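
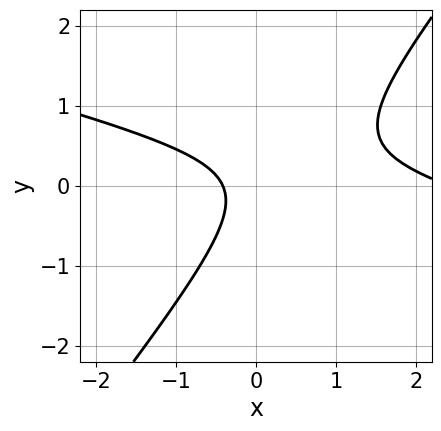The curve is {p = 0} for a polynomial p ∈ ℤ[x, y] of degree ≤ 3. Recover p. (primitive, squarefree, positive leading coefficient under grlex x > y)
x^2 + 3*x*y - 3*y^2 - 2*x - 1

1. deg p = 2. No degree-1 curve has this shape.
2. Against the integer gridlines: it misses every integer gridline on the y-axis.
3. Matching integer coefficients to the picture gives p.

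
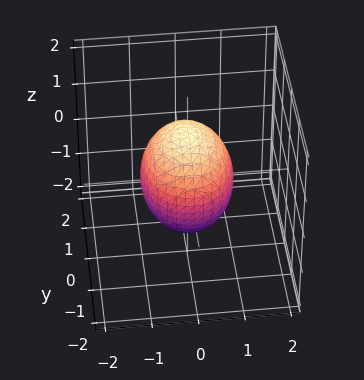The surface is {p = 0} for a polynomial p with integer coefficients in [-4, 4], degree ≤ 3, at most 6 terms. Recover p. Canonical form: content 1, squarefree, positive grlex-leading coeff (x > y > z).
1. Degree: bounded and convex; a quadric, so deg p = 2.
2. Symmetries: it's symmetric under z → −z, forcing even powers of z; the x ↦ −x reflection is a symmetry, so x appears only in even powers; the y ↦ −y reflection is a symmetry, so y appears only in even powers.
3. From the visible intercepts: the x-axis gridline crossings are at x ∈ {-1, 1}.
4. Assembling these constraints gives the stated polynomial.

3*x^2 + 2*y^2 + 2*z^2 - 3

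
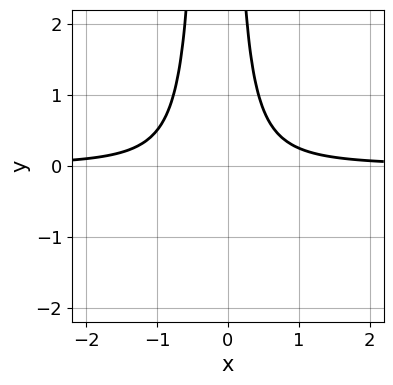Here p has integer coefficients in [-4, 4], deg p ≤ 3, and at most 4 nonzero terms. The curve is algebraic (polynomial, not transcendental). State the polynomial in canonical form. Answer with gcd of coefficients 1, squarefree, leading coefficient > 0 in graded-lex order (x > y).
3*x^2*y + x*y - 1

First, deg p = 3. The shape is more complex than any degree-2 curve.
Next, observable constraints: the curve avoids every integer x-axis point in the box; no y-intercept at any integer in the box.
Finally, putting this together gives p.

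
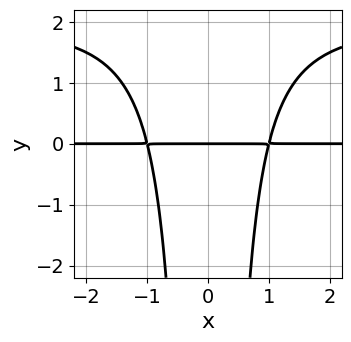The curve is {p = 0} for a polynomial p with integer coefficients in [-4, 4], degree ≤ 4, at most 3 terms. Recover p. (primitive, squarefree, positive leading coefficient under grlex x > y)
x^2*y^2 - 2*x^2*y + 2*y

1. deg p = 4.
2. Symmetries: it's symmetric under x → −x, forcing even powers of x.
3. From the axis intercepts and sections: one y-axis crossing is at y = 0; every point of the x-axis in the box is on the curve.
4. Together with the visible shape, these determine p as stated.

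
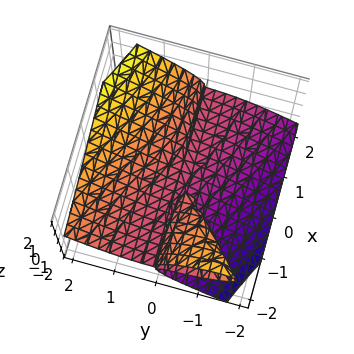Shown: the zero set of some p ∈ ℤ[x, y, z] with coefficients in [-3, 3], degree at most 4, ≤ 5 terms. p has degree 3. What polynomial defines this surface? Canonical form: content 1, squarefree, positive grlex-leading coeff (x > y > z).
2*x*y*z + y^3 - 2*z^3

(a) I count 2 distinct pieces. Treating them together as one polynomial.
(b) Degree: no degree-2 surface has this shape, so deg p = 3.
(c) Reading off the gridlines: one z-axis crossing is at z = 0; every point of the x-axis in the box is on the surface; it crosses the y-axis at the gridline y = 0.
(d) These observations pin down the coefficients.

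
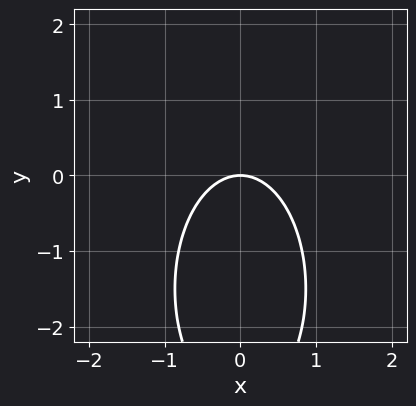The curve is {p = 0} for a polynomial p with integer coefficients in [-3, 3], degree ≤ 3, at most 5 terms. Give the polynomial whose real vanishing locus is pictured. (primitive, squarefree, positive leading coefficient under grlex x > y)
3*x^2 + y^2 + 3*y

1. Degree: the shape is more complex than any degree-1 curve, so deg p = 2.
2. Symmetries: mirror symmetry x ↦ −x ⇒ only even powers of x.
3. Observable constraints: it crosses the x-axis at the gridline x = 0; it crosses the y-axis at the gridline y = 0.
4. Solving for integer coefficients yields p as stated.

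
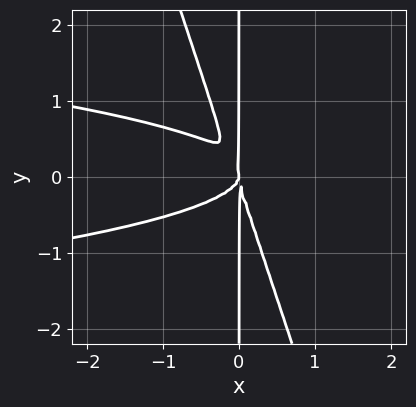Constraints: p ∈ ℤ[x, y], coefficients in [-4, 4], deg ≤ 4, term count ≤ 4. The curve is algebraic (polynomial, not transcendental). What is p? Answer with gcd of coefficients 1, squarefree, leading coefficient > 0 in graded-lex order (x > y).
3*x^2*y^2 + x*y^3 + x^3

1. The degree is 4 — a generic line meets the curve in up to 4 points.
2. Checking where it meets the axes: one x-axis crossing is at x = 0; the visible y-axis segment lies entirely on the curve.
3. Putting this together gives p.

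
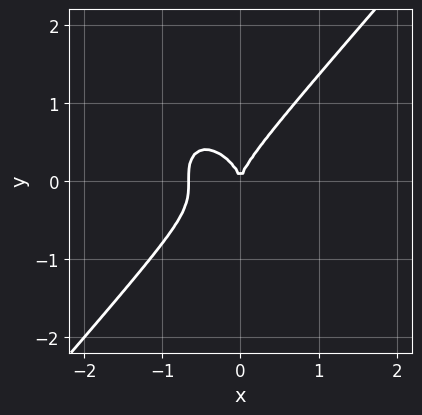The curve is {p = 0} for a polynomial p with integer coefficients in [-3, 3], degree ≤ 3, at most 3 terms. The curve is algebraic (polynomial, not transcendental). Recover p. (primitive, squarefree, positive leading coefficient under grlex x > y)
(a) The degree is 3 — a generic line meets the curve in up to 3 points.
(b) Against the integer gridlines: it crosses the y-axis at the gridline y = 0; one x-axis crossing is at x = 0.
(c) These observations pin down the coefficients.

3*x^3 - 2*y^3 + 2*x^2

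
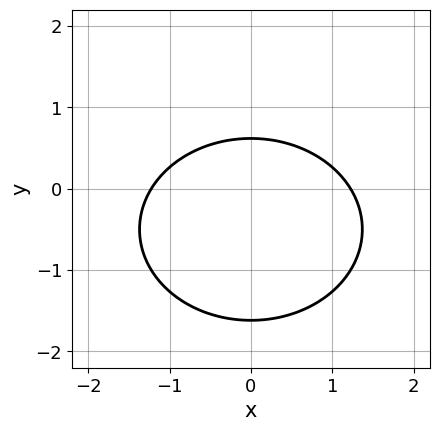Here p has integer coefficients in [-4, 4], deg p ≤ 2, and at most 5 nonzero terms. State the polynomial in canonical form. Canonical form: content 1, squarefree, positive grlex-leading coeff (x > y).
2*x^2 + 3*y^2 + 3*y - 3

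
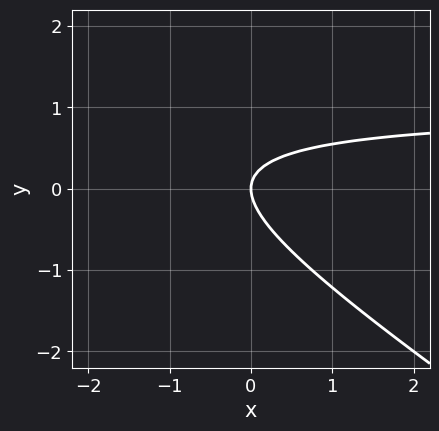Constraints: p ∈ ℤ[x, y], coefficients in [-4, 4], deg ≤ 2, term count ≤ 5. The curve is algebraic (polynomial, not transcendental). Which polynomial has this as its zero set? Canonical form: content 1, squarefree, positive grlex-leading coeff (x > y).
(a) The degree is 2 — no degree-1 curve has this shape.
(b) Checking where it meets the axes: one x-axis crossing is at x = 0; one y-axis crossing is at y = 0.
(c) Putting this together gives p.

2*x*y + 3*y^2 - 2*x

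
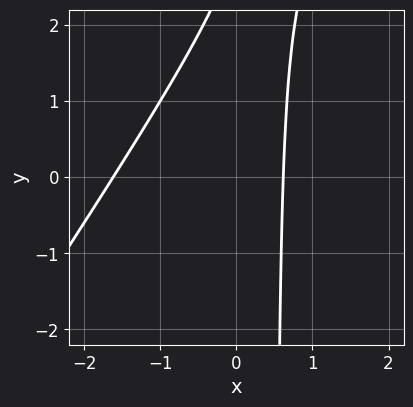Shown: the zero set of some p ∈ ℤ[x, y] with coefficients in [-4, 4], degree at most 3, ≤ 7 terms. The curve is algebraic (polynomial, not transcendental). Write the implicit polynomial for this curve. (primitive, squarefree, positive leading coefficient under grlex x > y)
3*x^2 - 2*x*y + 3*x + y - 3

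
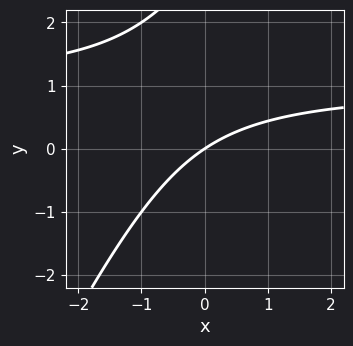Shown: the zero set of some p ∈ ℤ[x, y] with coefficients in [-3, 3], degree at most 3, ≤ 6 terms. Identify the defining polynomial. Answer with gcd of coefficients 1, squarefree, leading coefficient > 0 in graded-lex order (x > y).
2*x*y - y^2 - 2*x + 3*y

(a) Degree: a generic line meets the curve in up to 2 points, so deg p = 2.
(b) Checking where it meets the axes: one y-axis crossing is at y = 0; one x-axis crossing is at x = 0.
(c) Solving for integer coefficients yields p as stated.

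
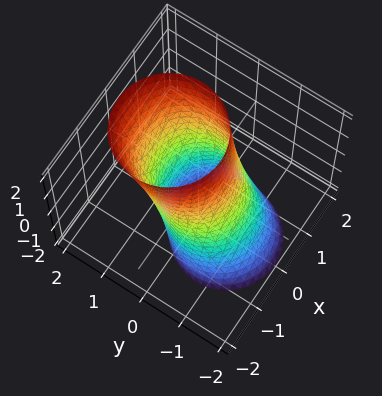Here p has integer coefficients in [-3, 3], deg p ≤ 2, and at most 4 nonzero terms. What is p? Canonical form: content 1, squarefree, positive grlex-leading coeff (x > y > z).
3*x^2 + 3*y^2 - 2*y*z - 3

First, the degree is 2 — no degree-1 surface has this shape.
Then, checking where it meets the axes: the y-axis gridline crossings are at y ∈ {-1, 1}; it misses every integer gridline on the z-axis; the x-axis gridline crossings are at x ∈ {-1, 1}.
Finally, assembling these constraints gives the stated polynomial.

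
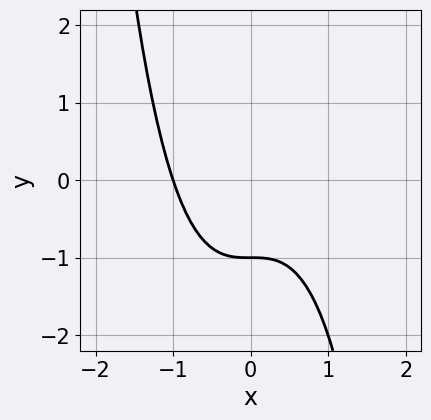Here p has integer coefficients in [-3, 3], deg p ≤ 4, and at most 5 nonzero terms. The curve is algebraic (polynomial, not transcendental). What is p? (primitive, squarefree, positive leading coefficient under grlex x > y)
(a) deg p = 3. No degree-2 curve has this shape.
(b) From the visible intercepts: one x-axis crossing is at x = -1; one y-axis crossing is at y = -1.
(c) Fitting integer coefficients to these (and the overall shape) gives p.

x^3 + y + 1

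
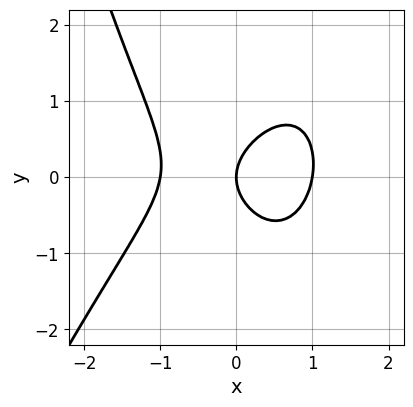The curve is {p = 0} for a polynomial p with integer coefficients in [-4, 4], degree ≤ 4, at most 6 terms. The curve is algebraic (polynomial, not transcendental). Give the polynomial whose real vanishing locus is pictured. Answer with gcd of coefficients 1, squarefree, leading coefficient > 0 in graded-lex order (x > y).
3*x^3 - x^2*y + 3*y^2 - 3*x

First, degree: no degree-2 curve has this shape, so deg p = 3.
Then, checking where it meets the axes: it crosses the y-axis at the gridline y = 0; among the integer gridlines, it crosses the x-axis at x ∈ {-1, 0, 1}.
Finally, the integer polynomial consistent with all of this is the stated p.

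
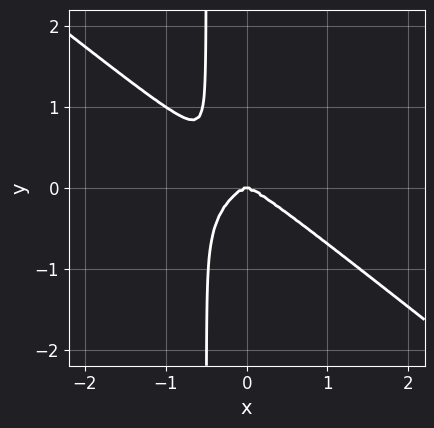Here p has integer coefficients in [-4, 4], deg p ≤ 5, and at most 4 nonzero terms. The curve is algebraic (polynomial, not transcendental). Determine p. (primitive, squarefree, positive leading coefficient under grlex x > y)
1. deg p = 4. No degree-3 curve has this shape.
2. Observable constraints: one x-axis crossing is at x = 0; it meets the y-axis at y = 0 (among the integer gridlines).
3. Matching integer coefficients to the picture gives p.

x^4 + 2*x*y^3 + y^3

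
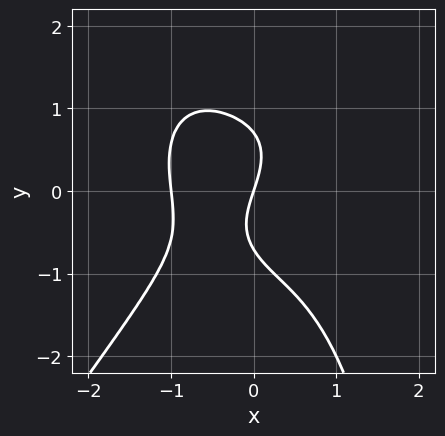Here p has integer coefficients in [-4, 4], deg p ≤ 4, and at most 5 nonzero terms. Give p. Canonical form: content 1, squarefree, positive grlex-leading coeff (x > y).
1. Degree: the shape is more complex than any degree-3 curve, so deg p = 4.
2. Observable constraints: among the integer gridlines, it crosses the x-axis at x ∈ {-1, 0}; it crosses the y-axis at the gridline y = 0.
3. The integer polynomial consistent with all of this is the stated p.

3*x^4 - x*y^3 + 2*y^3 + 3*x - y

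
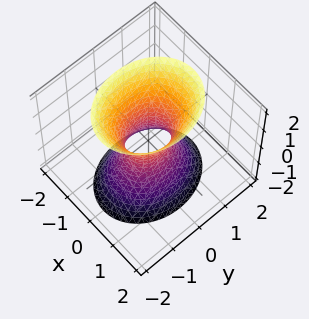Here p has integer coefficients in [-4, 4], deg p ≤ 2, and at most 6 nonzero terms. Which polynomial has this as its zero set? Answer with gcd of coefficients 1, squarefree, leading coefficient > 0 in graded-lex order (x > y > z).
3*x^2 + 2*y^2 - z^2 - 1

The degree is 2 — an hourglass — one-sheet hyperboloid; a quadric.
Symmetries: the z ↦ −z reflection is a symmetry, so z appears only in even powers; mirror symmetry y ↦ −y ⇒ only even powers of y; mirror symmetry x ↦ −x ⇒ only even powers of x.
From the axis intercepts and sections: no z-intercept at any integer in the box.
Assembling these constraints gives the stated polynomial.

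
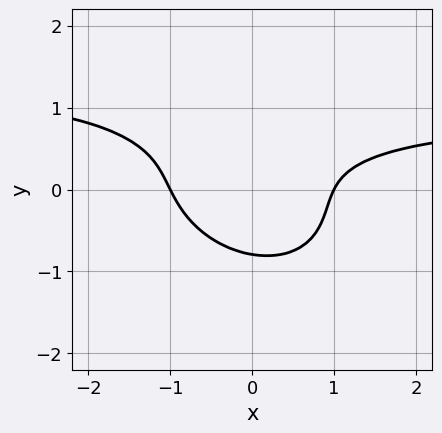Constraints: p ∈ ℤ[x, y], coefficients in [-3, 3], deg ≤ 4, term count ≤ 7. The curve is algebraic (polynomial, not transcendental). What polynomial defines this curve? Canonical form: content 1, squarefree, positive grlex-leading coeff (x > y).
x^2*y + x*y^2 + 2*y^3 - x^2 + 1

The degree is 3 — the shape is more complex than any degree-2 curve.
Reading off the gridlines: among the integer gridlines, it crosses the x-axis at x ∈ {-1, 1}.
Assembling these constraints gives the stated polynomial.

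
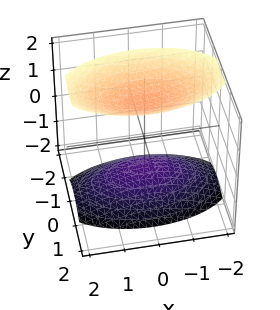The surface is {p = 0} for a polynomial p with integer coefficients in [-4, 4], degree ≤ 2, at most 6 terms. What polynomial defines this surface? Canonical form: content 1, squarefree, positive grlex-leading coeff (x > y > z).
First, I count 2 distinct pieces. They look like related sheets of one shape, so recover p as a whole.
Then, degree: two sheets facing apart; a quadric, so deg p = 2.
Next, symmetries: mirror symmetry z ↦ −z ⇒ only even powers of z; the x ↦ −x reflection is a symmetry, so x appears only in even powers; it's symmetric under y → −y, forcing even powers of y.
Next, observable constraints: no y-intercept at any integer in the box; no x-intercept at any integer in the box.
Finally, assembling these constraints gives the stated polynomial.

x^2 + 3*y^2 - 2*z^2 + 3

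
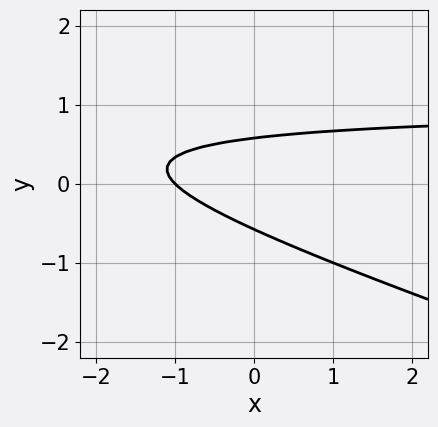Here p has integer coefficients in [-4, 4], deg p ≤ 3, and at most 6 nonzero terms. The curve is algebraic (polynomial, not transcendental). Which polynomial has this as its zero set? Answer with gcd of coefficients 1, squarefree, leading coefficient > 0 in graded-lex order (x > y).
x*y + 3*y^2 - x - 1

First, degree: a generic line meets the curve in up to 2 points, so deg p = 2.
Then, from the axis intercepts and sections: one x-axis crossing is at x = -1.
Finally, together with the visible shape, these determine p as stated.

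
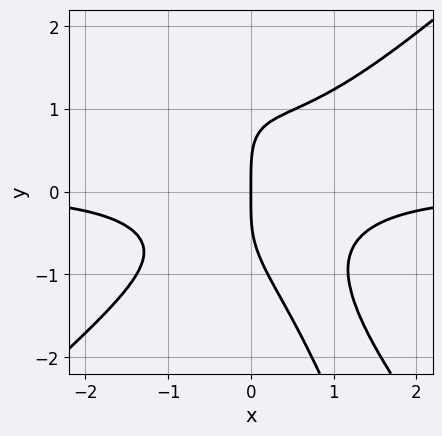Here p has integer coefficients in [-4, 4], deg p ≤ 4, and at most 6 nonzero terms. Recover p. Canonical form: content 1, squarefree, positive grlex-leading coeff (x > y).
3*x^3*y - 3*x*y^3 - y^4 + x*y + 3*x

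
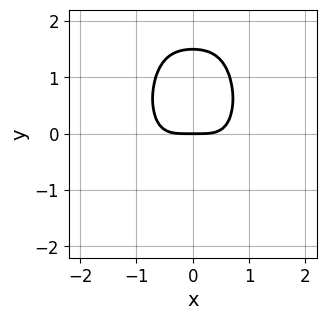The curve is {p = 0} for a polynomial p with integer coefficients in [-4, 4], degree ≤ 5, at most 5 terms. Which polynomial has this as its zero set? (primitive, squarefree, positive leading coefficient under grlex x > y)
3*x^4 + x^2*y + 2*y^2 - 3*y

The degree is 4 — a generic line meets the curve in up to 4 points.
Symmetries: it's symmetric under x → −x, forcing even powers of x.
Checking where it meets the axes: it crosses the y-axis at the gridline y = 0; it meets the x-axis at x = 0 (among the integer gridlines).
Matching integer coefficients to the picture gives p.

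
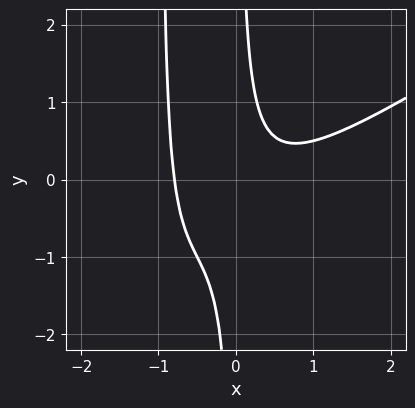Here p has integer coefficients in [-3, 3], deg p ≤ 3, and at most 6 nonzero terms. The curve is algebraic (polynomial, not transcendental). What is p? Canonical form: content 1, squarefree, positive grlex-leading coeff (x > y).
(a) The degree is 3 — the shape is more complex than any degree-2 curve.
(b) From the axis intercepts and sections: it misses every integer gridline on the y-axis.
(c) Matching integer coefficients to the picture gives p.

2*x^3 - 3*x^2*y - 3*x*y + 1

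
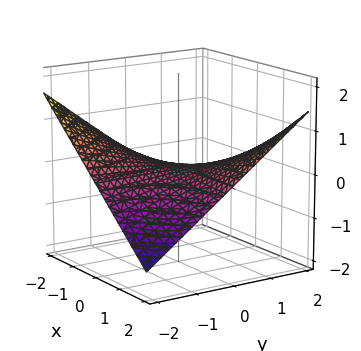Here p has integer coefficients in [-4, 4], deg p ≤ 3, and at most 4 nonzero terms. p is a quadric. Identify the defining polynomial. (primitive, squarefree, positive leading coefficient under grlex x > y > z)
deg p = 2. A hyperbolic paraboloid; a quadric.
Against the integer gridlines: every point of the y-axis in the box is on the surface; it crosses the z-axis at the gridline z = 0; every point of the x-axis in the box is on the surface.
These observations pin down the coefficients.

x*y - 3*z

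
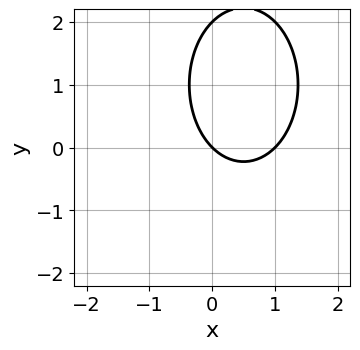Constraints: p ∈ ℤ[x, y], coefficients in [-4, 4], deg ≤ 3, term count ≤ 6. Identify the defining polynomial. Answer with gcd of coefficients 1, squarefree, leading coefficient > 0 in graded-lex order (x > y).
deg p = 2. A generic line meets the curve in up to 2 points.
From the visible intercepts: the x-axis gridline crossings are at x ∈ {0, 1}; the y-axis gridline crossings are at y ∈ {0, 2}.
These observations pin down the coefficients.

2*x^2 + y^2 - 2*x - 2*y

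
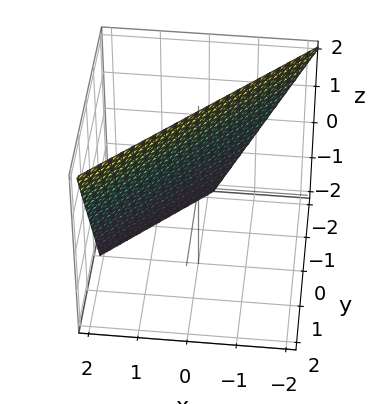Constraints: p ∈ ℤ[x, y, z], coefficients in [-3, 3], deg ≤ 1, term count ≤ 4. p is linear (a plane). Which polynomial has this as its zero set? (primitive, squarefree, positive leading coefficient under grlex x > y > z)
2*x - 2*y + z - 2

(a) deg p = 1. Every cross-section is a straight line — this is a plane.
(b) Checking where it meets the axes: it crosses the x-axis at the gridline x = 1; one y-axis crossing is at y = -1; one z-axis crossing is at z = 2.
(c) Together with the visible shape, these determine p as stated.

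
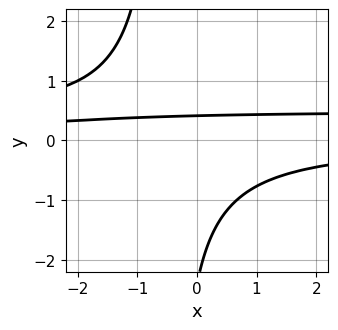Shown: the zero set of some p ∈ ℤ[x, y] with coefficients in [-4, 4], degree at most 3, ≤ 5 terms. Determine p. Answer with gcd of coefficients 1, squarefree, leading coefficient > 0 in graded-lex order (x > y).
First, the degree is 3 — the shape is more complex than any degree-2 curve.
Next, from the axis intercepts and sections: it misses every integer gridline on the x-axis.
Finally, solving for integer coefficients yields p as stated.

2*x*y^2 - x*y + y^2 + 2*y - 1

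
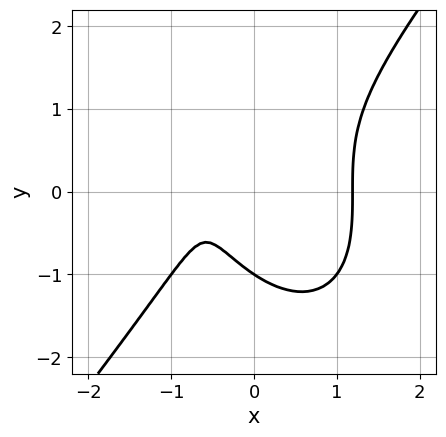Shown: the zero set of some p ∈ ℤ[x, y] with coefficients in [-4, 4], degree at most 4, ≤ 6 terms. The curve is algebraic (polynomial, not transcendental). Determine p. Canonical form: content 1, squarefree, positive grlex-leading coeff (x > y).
2*x^3 - y^3 - 2*x - 1

First, the degree is 3 — a generic line meets the curve in up to 3 points.
Next, observable constraints: it crosses the y-axis at the gridline y = -1.
Finally, putting this together gives p.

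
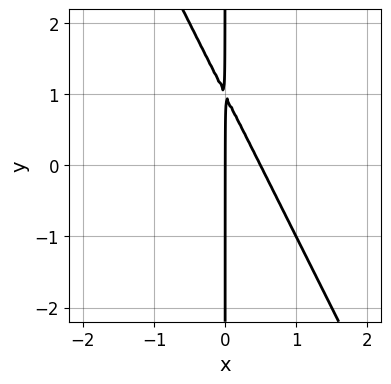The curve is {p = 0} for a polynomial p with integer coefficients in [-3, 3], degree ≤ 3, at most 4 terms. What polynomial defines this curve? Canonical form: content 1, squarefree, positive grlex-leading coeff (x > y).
2*x^2 + x*y - x

(a) Degree: no degree-1 curve has this shape, so deg p = 2.
(b) From the visible intercepts: the visible y-axis segment lies entirely on the curve; it crosses the x-axis at the gridline x = 0.
(c) These observations pin down the coefficients.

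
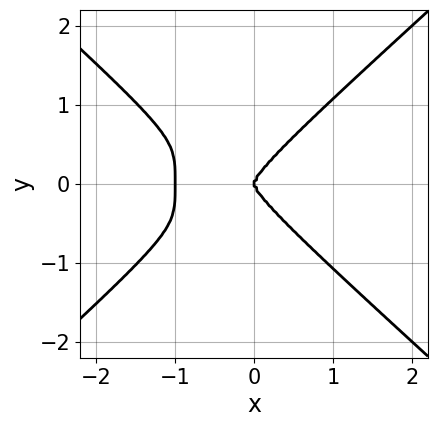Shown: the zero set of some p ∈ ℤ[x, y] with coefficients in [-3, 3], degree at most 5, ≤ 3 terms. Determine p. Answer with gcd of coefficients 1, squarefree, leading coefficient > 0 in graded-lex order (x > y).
First, the degree is 4 — the shape is more complex than any degree-3 curve.
Next, symmetries: it's symmetric under y → −y, forcing even powers of y.
Then, checking where it meets the axes: it crosses the y-axis at the gridline y = 0; among the integer gridlines, it crosses the x-axis at x ∈ {-1, 0}.
Finally, together with the visible shape, these determine p as stated.

2*x^4 - 3*y^4 + 2*x^3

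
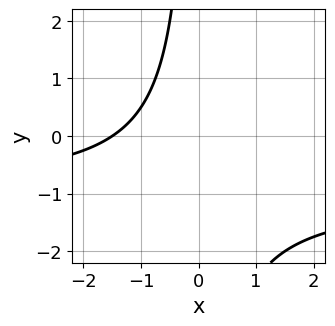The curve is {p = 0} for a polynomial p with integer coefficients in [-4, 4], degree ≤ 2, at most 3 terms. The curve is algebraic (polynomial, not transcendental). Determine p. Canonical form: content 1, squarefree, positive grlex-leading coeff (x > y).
2*x*y + 2*x + 3

deg p = 2. A generic line meets the curve in up to 2 points.
Observable constraints: it misses every integer gridline on the y-axis.
Putting this together gives p.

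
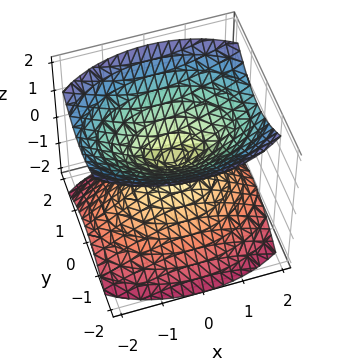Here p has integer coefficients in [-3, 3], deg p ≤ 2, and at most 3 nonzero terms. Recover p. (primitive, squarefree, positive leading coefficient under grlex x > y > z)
(a) I count 2 distinct pieces.
(b) The degree is 2 — a double cone through the origin; a quadric.
(c) Symmetries: mirror symmetry z ↦ −z ⇒ only even powers of z; mirror symmetry y ↦ −y ⇒ only even powers of y; the x ↦ −x reflection is a symmetry, so x appears only in even powers.
(d) Checking where it meets the axes: it crosses the z-axis at the gridline z = 0; one x-axis crossing is at x = 0.
(e) Solving for integer coefficients yields p as stated.

x^2 + 2*y^2 - 2*z^2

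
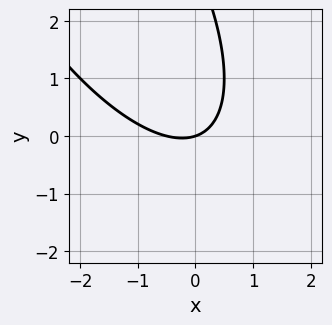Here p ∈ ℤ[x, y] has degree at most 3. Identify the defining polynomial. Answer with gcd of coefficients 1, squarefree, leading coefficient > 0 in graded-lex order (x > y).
2*x^2 + 2*x*y + y^2 + x - 3*y

First, the degree is 2 — the shape is more complex than any degree-1 curve.
Next, against the integer gridlines: it crosses the y-axis at the gridline y = 0; it meets the x-axis at x = 0 (among the integer gridlines).
Finally, solving for integer coefficients yields p as stated.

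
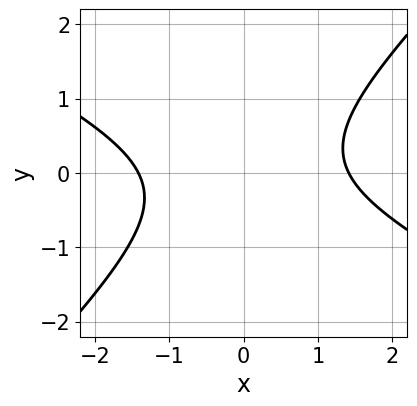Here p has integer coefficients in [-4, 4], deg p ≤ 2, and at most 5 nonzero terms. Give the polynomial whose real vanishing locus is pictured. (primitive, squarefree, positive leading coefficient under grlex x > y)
x^2 + x*y - 2*y^2 - 2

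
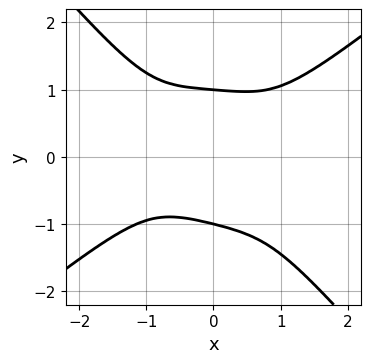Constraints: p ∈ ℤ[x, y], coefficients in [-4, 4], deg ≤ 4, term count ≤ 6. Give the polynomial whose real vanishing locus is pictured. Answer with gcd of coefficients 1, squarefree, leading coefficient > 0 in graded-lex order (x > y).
2*x^4 - 2*x*y^3 - 3*y^4 + x*y^2 + 3

Degree: the shape is more complex than any degree-3 curve, so deg p = 4.
Checking where it meets the axes: the curve avoids every integer x-axis point in the box; among the integer gridlines, it crosses the y-axis at y ∈ {-1, 1}.
Assembling these constraints gives the stated polynomial.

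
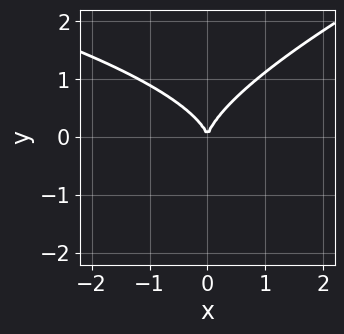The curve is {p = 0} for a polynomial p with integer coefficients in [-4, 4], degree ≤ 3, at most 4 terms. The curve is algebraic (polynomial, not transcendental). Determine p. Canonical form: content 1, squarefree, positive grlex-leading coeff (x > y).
x*y^2 - 3*y^3 + 3*x^2

First, deg p = 3. A generic line meets the curve in up to 3 points.
Then, against the integer gridlines: it meets the y-axis at y = 0 (among the integer gridlines); it crosses the x-axis at the gridline x = 0.
Finally, together with the visible shape, these determine p as stated.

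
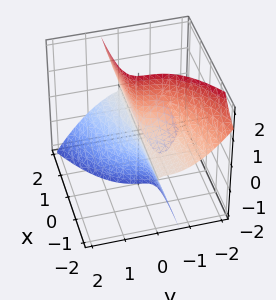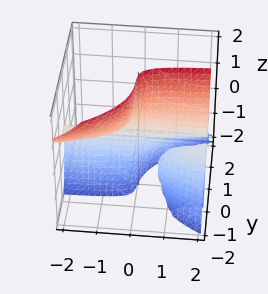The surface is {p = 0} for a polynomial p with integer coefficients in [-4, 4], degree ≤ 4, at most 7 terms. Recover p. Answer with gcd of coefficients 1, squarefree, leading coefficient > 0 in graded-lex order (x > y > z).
3*x*y*z - x*z^2 + 3*y^3 + 2*y^2 + y

(a) I count 2 distinct pieces. Treating them together as one polynomial.
(b) The degree is 3 — no degree-2 surface has this shape.
(c) Against the integer gridlines: it meets the y-axis at y = 0 (among the integer gridlines); every point of the x-axis in the box is on the surface; every point of the z-axis in the box is on the surface.
(d) Solving for integer coefficients yields p as stated.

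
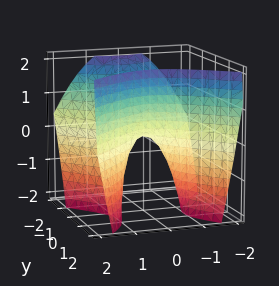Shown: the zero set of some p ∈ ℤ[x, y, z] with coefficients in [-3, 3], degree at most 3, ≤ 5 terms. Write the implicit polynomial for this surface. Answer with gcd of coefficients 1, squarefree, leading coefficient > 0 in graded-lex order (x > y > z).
3*x^2 - 3*y^2 - 2*y*z + 2*z

(a) The degree is 2 — the shape is more complex than any degree-1 surface.
(b) Observable constraints: one x-axis crossing is at x = 0; it meets the y-axis at y = 0 (among the integer gridlines).
(c) Matching integer coefficients to the picture gives p.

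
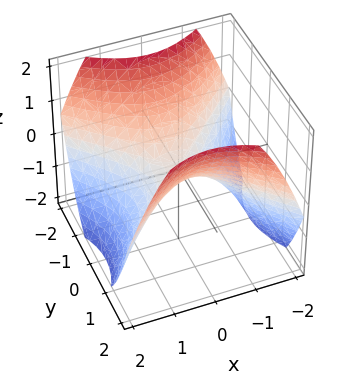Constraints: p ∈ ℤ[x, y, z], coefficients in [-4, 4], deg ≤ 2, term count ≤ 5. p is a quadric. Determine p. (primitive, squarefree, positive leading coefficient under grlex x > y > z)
First, degree: a hyperbolic paraboloid; a quadric, so deg p = 2.
Then, symmetries: it's symmetric under x → −x, forcing even powers of x; it's symmetric under y → −y, forcing even powers of y.
Then, checking where it meets the axes: it crosses the x-axis at the gridline x = 0; it crosses the y-axis at the gridline y = 0; one z-axis crossing is at z = 0.
Finally, matching integer coefficients to the picture gives p.

2*x^2 - 2*y^2 + 3*z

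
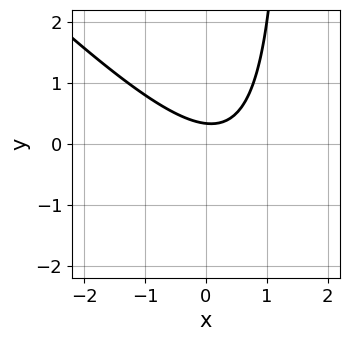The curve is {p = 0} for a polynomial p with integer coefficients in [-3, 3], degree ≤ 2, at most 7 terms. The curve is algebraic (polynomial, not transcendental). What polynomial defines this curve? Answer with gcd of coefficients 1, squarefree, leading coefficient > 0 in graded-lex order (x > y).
2*x^2 + 2*x*y - x - 3*y + 1

(a) Degree: the shape is more complex than any degree-1 curve, so deg p = 2.
(b) From the visible intercepts: the curve avoids every integer x-axis point in the box.
(c) Matching integer coefficients to the picture gives p.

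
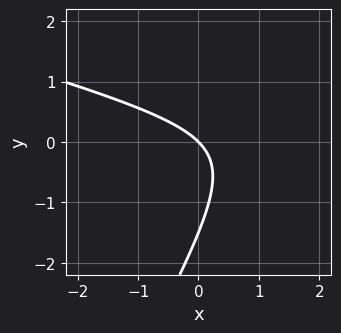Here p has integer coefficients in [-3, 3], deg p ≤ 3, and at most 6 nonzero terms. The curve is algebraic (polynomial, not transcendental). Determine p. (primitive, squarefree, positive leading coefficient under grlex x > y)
x^2 + 3*x*y - 2*y^2 - 3*x - 3*y

deg p = 2.
Against the integer gridlines: it meets the x-axis at x = 0 (among the integer gridlines); it meets the y-axis at y = 0 (among the integer gridlines).
Putting this together gives p.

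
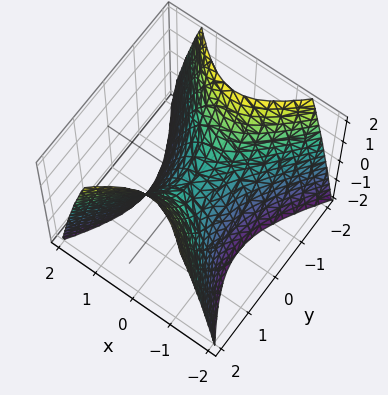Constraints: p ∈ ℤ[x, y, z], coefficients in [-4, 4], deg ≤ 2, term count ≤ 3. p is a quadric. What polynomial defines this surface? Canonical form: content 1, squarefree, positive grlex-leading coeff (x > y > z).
1. deg p = 2. A hyperbolic paraboloid; a quadric.
2. Symmetries: mirror symmetry x ↦ −x ⇒ only even powers of x; the y ↦ −y reflection is a symmetry, so y appears only in even powers.
3. Observable constraints: it meets the y-axis at y = 0 (among the integer gridlines); one x-axis crossing is at x = 0; it meets the z-axis at z = 0 (among the integer gridlines).
4. Matching integer coefficients to the picture gives p.

3*x^2 - 2*y^2 + 2*z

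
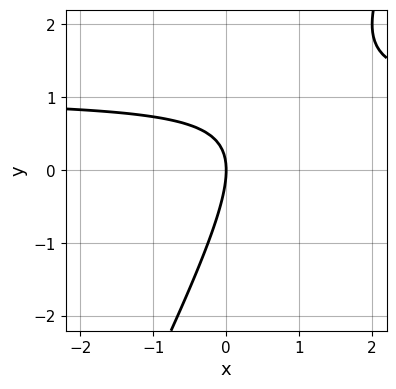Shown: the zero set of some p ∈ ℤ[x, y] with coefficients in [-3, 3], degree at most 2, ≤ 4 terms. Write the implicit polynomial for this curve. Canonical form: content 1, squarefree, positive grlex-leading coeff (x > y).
Degree: no degree-1 curve has this shape, so deg p = 2.
From the axis intercepts and sections: it crosses the y-axis at the gridline y = 0; it meets the x-axis at x = 0 (among the integer gridlines).
Solving for integer coefficients yields p as stated.

2*x*y - y^2 - 2*x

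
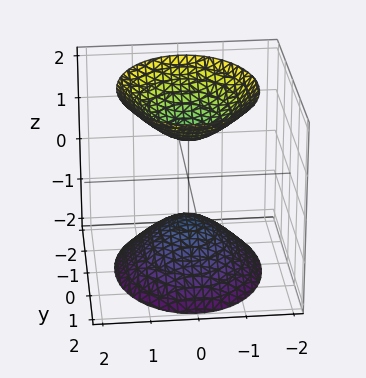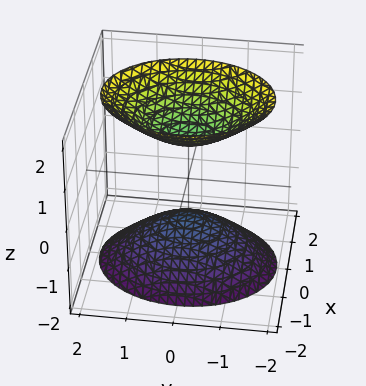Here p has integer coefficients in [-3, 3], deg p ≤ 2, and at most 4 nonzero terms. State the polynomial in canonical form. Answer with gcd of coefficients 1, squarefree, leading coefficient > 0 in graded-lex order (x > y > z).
First, there are 2 components. Treating them together as one polynomial.
Then, deg p = 2. Two sheets facing apart; a quadric.
Then, symmetries: the x ↦ −x reflection is a symmetry, so x appears only in even powers; mirror symmetry y ↦ −y ⇒ only even powers of y; the z ↦ −z reflection is a symmetry, so z appears only in even powers.
Then, observable constraints: it misses every integer gridline on the x-axis; the z-axis gridline crossings are at z ∈ {-1, 1}; no y-intercept at any integer in the box.
Finally, fitting integer coefficients to these (and the overall shape) gives p.

3*x^2 + 2*y^2 - 2*z^2 + 2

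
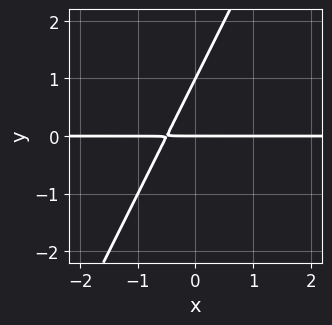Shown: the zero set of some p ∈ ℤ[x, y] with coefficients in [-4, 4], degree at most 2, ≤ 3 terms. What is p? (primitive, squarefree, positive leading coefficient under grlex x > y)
(a) deg p = 2.
(b) Checking where it meets the axes: every point of the x-axis in the box is on the curve; among the integer gridlines, it crosses the y-axis at y ∈ {0, 1}.
(c) Assembling these constraints gives the stated polynomial.

2*x*y - y^2 + y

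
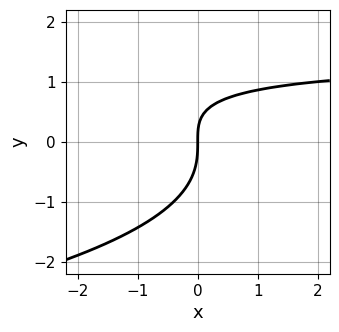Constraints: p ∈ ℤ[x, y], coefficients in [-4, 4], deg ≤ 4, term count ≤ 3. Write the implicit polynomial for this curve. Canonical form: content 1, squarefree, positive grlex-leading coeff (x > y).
2*y^3 + 2*x*y - 3*x

(a) Degree: the shape is more complex than any degree-2 curve, so deg p = 3.
(b) From the axis intercepts and sections: it meets the x-axis at x = 0 (among the integer gridlines); it crosses the y-axis at the gridline y = 0.
(c) Matching integer coefficients to the picture gives p.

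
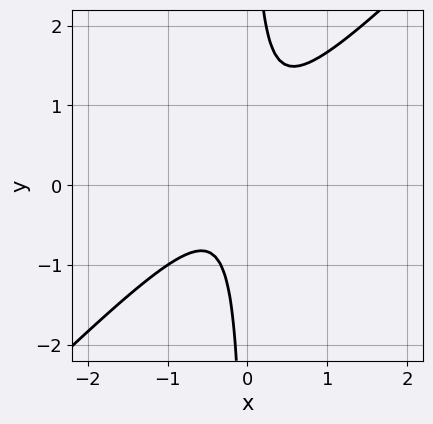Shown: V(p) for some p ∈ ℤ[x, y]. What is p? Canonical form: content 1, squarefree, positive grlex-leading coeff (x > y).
3*x^2 - 3*x*y + x + 1

1. deg p = 2. The shape is more complex than any degree-1 curve.
2. From the axis intercepts and sections: no y-intercept at any integer in the box; no x-intercept at any integer in the box.
3. Putting this together gives p.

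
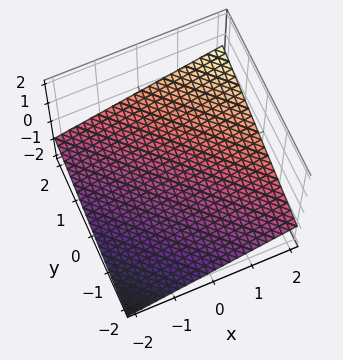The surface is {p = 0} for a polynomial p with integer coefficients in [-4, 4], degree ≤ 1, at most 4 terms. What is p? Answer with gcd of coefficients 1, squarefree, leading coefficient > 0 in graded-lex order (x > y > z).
x + y - 3*z - 2

First, degree: every cross-section is a straight line — this is a plane, so deg p = 1.
Next, from the visible intercepts: it meets the x-axis at x = 2 (among the integer gridlines); it meets the y-axis at y = 2 (among the integer gridlines).
Finally, the integer polynomial consistent with all of this is the stated p.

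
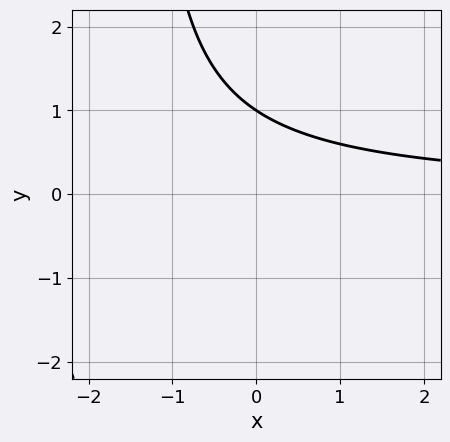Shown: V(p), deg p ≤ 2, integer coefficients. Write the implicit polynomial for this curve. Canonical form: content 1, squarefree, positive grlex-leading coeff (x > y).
deg p = 2. No degree-1 curve has this shape.
Against the integer gridlines: no x-intercept at any integer in the box; it crosses the y-axis at the gridline y = 1.
Fitting integer coefficients to these (and the overall shape) gives p.

2*x*y + 3*y - 3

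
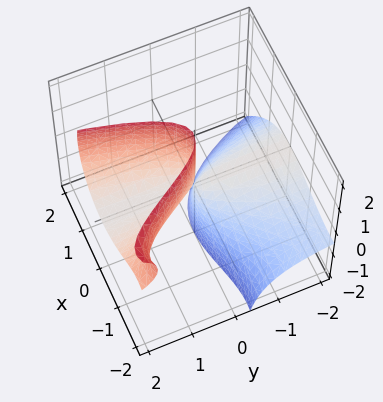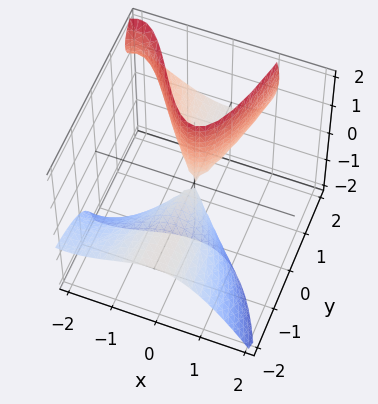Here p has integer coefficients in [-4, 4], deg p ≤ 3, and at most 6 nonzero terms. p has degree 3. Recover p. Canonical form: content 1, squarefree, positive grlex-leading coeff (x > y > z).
(a) There are 2 components. They look like related sheets of one shape, so recover p as a whole.
(b) The degree is 3 — the shape is more complex than any degree-2 surface.
(c) From the visible intercepts: the visible y-axis segment lies entirely on the surface; every point of the z-axis in the box is on the surface.
(d) Assembling these constraints gives the stated polynomial.

x^3 + y*z^2 + 3*x^2 - 3*y*z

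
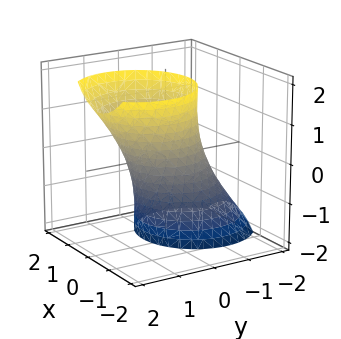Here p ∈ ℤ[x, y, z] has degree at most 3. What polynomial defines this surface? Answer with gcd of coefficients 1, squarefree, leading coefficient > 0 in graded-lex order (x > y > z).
First, degree: a generic line meets the surface in up to 2 points, so deg p = 2.
Then, from the visible intercepts: the surface avoids every integer z-axis point in the box; the x-axis gridline crossings are at x ∈ {-1, 1}; the y-axis gridline crossings are at y ∈ {-1, 1}.
Finally, these observations pin down the coefficients.

3*x^2 + x*z + 3*y^2 - 3*y*z - 3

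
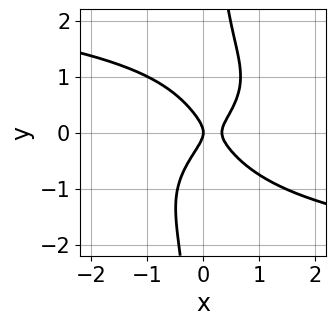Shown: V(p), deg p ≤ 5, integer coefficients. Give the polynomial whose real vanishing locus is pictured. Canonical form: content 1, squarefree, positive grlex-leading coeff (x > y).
1. deg p = 4.
2. From the visible intercepts: it meets the x-axis at x = 0 (among the integer gridlines); one y-axis crossing is at y = 0.
3. Together with the visible shape, these determine p as stated.

2*x*y^3 + 3*x^2 - 2*y^2 - x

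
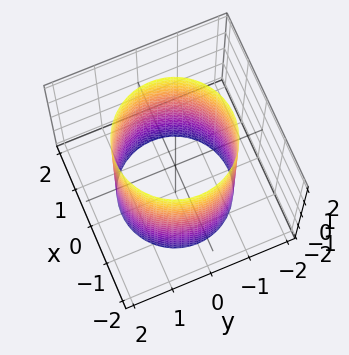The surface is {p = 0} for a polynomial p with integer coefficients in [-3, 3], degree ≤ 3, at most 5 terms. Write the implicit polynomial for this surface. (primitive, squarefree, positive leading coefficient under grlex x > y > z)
x^2 + y^2 - 2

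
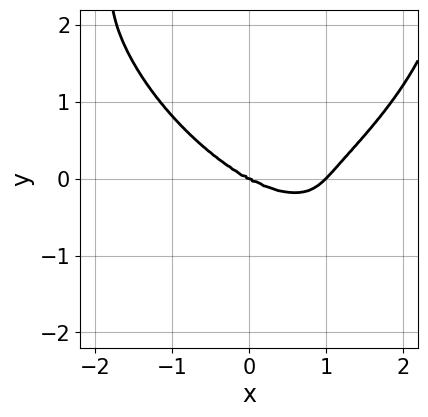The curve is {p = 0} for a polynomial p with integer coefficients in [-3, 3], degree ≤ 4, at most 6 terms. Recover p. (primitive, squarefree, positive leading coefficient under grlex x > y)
(a) Degree: a generic line meets the curve in up to 4 points, so deg p = 4.
(b) Checking where it meets the axes: among the integer gridlines, it crosses the x-axis at x ∈ {0, 1}; it crosses the y-axis at the gridline y = 0.
(c) Putting this together gives p.

x^4 + y^4 - x^3 - x^2*y - 3*y^3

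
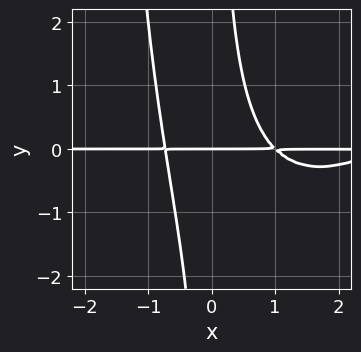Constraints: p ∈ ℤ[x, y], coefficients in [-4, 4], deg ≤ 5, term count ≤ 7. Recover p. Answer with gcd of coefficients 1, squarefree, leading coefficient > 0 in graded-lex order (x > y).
x^3*y - x^2*y^2 - 3*x^2*y - 2*x*y^2 + 2*y

(a) deg p = 4. No degree-3 curve has this shape.
(b) Reading off the gridlines: one y-axis crossing is at y = 0; every point of the x-axis in the box is on the curve.
(c) Fitting integer coefficients to these (and the overall shape) gives p.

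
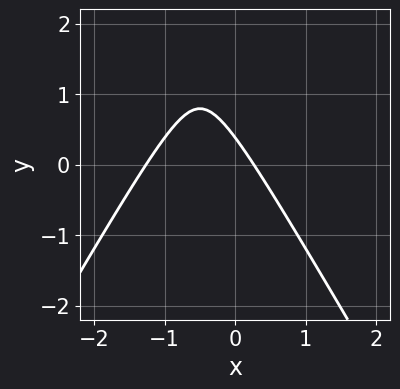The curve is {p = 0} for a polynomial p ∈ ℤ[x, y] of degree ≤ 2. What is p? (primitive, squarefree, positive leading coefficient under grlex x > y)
1. Degree: no degree-1 curve has this shape, so deg p = 2.
2. Matching integer coefficients to the picture gives p.

3*x^2 - y^2 + 3*x + 3*y - 1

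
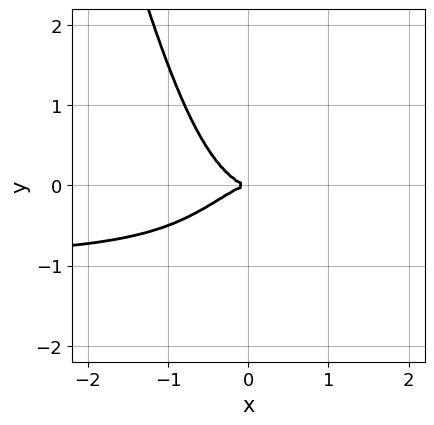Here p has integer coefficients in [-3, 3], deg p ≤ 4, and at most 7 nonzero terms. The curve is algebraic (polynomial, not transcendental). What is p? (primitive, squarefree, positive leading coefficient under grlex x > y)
3*x^3*y + x^2*y^2 + 3*x^3 - x^2*y + 3*y^2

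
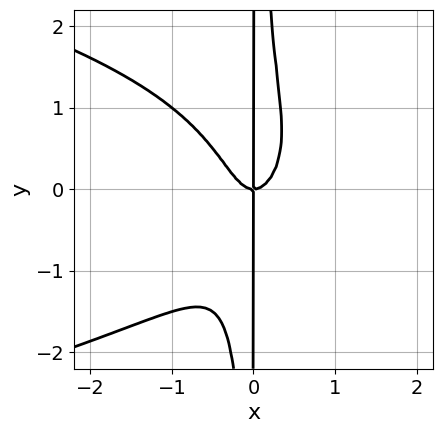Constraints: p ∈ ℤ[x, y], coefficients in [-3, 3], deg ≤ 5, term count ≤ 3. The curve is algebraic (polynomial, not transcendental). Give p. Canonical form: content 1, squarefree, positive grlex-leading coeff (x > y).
deg p = 4. No degree-3 curve has this shape.
Against the integer gridlines: one x-axis crossing is at x = 0; the visible y-axis segment lies entirely on the curve.
Putting this together gives p.

2*x^2*y^2 + 3*x^3 - x*y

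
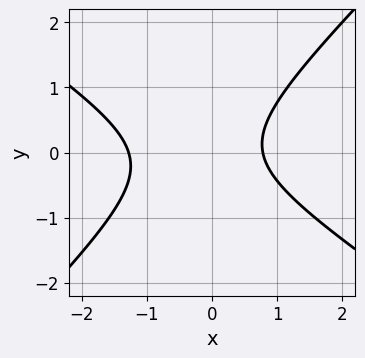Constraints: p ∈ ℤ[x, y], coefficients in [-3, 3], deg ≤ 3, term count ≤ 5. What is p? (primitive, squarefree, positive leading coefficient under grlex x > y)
2*x^2 + x*y - 3*y^2 + x - 2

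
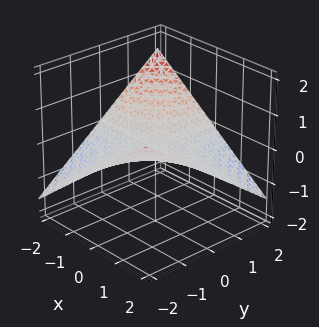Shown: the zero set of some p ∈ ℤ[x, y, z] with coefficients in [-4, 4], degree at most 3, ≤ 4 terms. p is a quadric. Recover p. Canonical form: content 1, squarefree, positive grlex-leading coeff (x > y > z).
1. The degree is 2 — a hyperbolic paraboloid; a quadric.
2. Reading off the gridlines: it crosses the z-axis at the gridline z = 0; every point of the x-axis in the box is on the surface; the visible y-axis segment lies entirely on the surface.
3. These observations pin down the coefficients.

x*y + 3*z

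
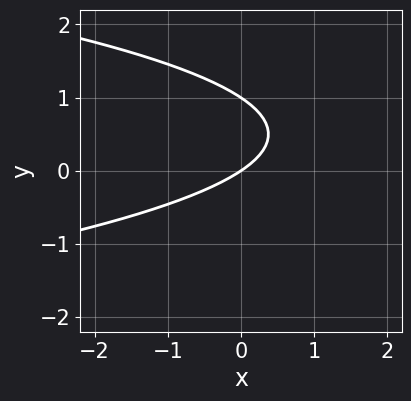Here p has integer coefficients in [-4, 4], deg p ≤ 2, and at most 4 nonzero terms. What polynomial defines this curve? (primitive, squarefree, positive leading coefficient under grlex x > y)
First, degree: the shape is more complex than any degree-1 curve, so deg p = 2.
Next, reading off the gridlines: one x-axis crossing is at x = 0; among the integer gridlines, it crosses the y-axis at y ∈ {0, 1}.
Finally, fitting integer coefficients to these (and the overall shape) gives p.

3*y^2 + 2*x - 3*y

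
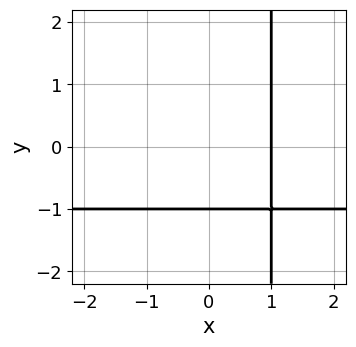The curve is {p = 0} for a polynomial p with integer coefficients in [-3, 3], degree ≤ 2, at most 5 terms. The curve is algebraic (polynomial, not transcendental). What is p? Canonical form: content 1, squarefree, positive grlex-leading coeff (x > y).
x*y + x - y - 1

The degree is 2 — the shape is more complex than any degree-1 curve.
Checking where it meets the axes: one y-axis crossing is at y = -1; it crosses the x-axis at the gridline x = 1.
Solving for integer coefficients yields p as stated.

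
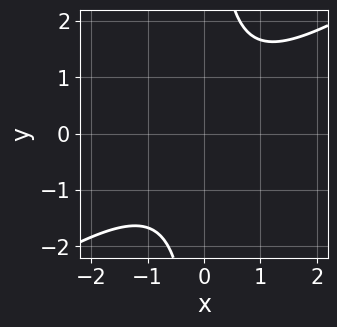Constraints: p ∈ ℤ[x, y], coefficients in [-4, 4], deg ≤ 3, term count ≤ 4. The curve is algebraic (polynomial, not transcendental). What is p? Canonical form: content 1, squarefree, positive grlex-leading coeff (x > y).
(a) deg p = 2.
(b) From the visible intercepts: no y-intercept at any integer in the box; it misses every integer gridline on the x-axis.
(c) Putting this together gives p.

2*x^2 - 3*x*y + 3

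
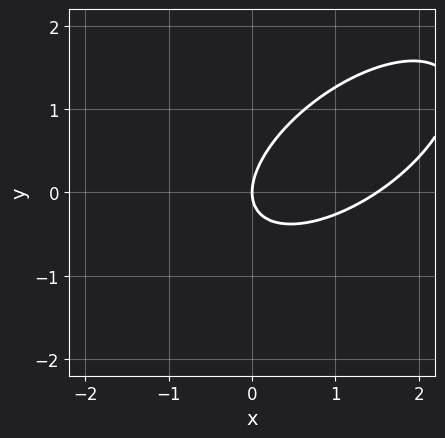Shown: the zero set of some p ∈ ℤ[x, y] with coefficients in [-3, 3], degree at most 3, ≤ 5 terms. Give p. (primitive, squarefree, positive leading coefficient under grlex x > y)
2*x^2 - 3*x*y + 3*y^2 - 3*x

First, deg p = 2. A generic line meets the curve in up to 2 points.
Then, observable constraints: it meets the y-axis at y = 0 (among the integer gridlines); it crosses the x-axis at the gridline x = 0.
Finally, the integer polynomial consistent with all of this is the stated p.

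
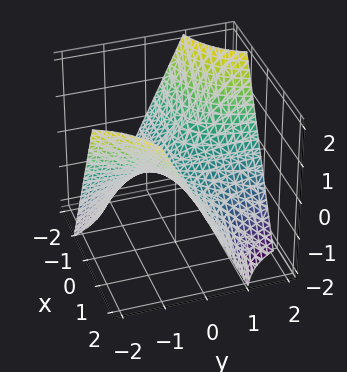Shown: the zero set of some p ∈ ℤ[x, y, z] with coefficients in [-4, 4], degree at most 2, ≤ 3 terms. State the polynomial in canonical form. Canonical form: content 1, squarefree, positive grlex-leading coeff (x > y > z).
x*y + z

(a) Degree: a hyperbolic paraboloid; a quadric, so deg p = 2.
(b) Reading off the gridlines: the visible x-axis segment lies entirely on the surface; every point of the y-axis in the box is on the surface; one z-axis crossing is at z = 0.
(c) Solving for integer coefficients yields p as stated.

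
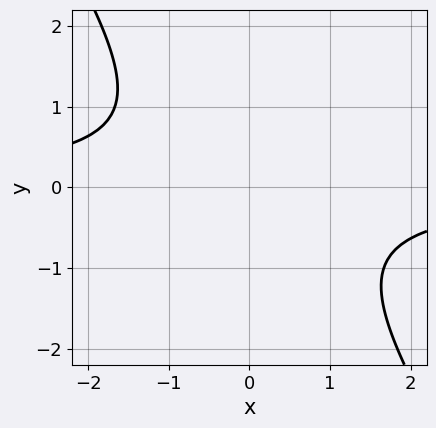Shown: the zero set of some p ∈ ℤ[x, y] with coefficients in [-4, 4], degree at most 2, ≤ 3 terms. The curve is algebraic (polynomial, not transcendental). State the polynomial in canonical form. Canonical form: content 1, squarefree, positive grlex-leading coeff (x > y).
3*x*y + 2*y^2 + 3

First, the degree is 2 — a generic line meets the curve in up to 2 points.
Next, from the axis intercepts and sections: it misses every integer gridline on the x-axis; no y-intercept at any integer in the box.
Finally, matching integer coefficients to the picture gives p.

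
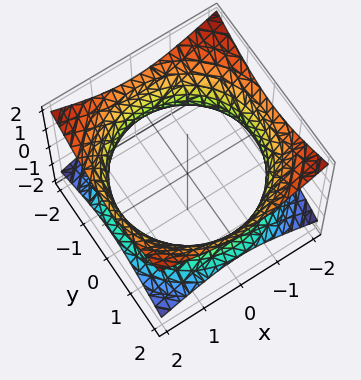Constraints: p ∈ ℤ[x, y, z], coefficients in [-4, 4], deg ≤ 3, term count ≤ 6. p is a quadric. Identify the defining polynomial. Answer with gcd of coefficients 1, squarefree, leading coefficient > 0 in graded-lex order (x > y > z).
x^2 + y^2 - 2*z^2 - 3

The degree is 2 — an hourglass — one-sheet hyperboloid; a quadric.
By symmetry, the z-axis is an axis of rotation, so x and y enter only as x² + y²; it's symmetric under z → −z, forcing even powers of z.
From the axis intercepts and sections: a circular section at z = 0 has radius between 1 and 2; no z-intercept at any integer in the box.
These observations pin down the coefficients.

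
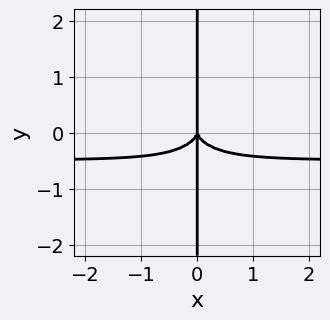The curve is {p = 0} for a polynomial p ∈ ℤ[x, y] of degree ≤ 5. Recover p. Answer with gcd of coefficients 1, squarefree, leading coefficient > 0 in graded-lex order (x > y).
First, deg p = 4. A generic line meets the curve in up to 4 points.
Then, from the axis intercepts and sections: it meets the x-axis at x = 0 (among the integer gridlines); the visible y-axis segment lies entirely on the curve.
Finally, the integer polynomial consistent with all of this is the stated p.

2*x^3*y + 2*x*y^3 + x^3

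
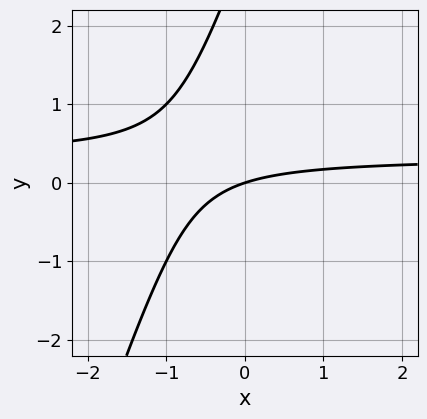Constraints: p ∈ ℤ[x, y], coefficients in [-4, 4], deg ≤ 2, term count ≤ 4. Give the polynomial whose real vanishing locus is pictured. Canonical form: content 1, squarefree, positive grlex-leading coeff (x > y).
3*x*y - y^2 - x + 3*y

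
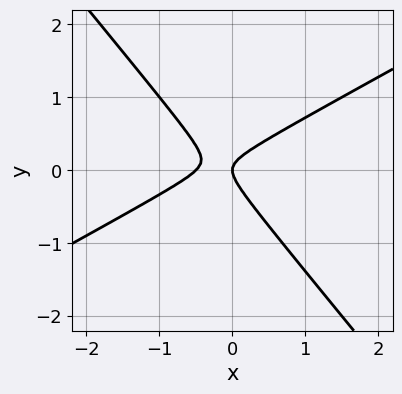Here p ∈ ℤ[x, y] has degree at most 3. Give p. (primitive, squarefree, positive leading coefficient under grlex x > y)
1. Degree: no degree-1 curve has this shape, so deg p = 2.
2. Observable constraints: it meets the x-axis at x = 0 (among the integer gridlines); one y-axis crossing is at y = 0.
3. Putting this together gives p.

2*x^2 - 2*x*y - 3*y^2 + x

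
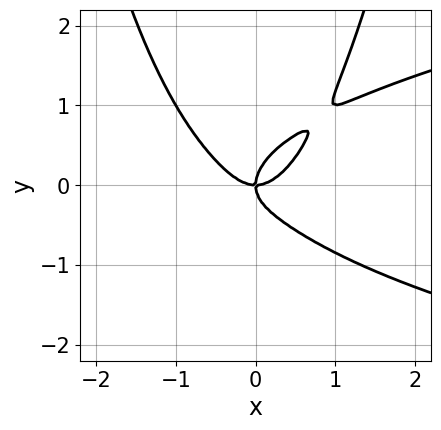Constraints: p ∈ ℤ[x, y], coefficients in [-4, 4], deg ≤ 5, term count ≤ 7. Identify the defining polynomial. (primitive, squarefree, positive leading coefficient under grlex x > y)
3*x^2*y^2 - 3*x^3 + x*y^2 - 3*y^3 + 2*x*y

The degree is 4 — no degree-3 curve has this shape.
From the axis intercepts and sections: it meets the y-axis at y = 0 (among the integer gridlines); one x-axis crossing is at x = 0.
Putting this together gives p.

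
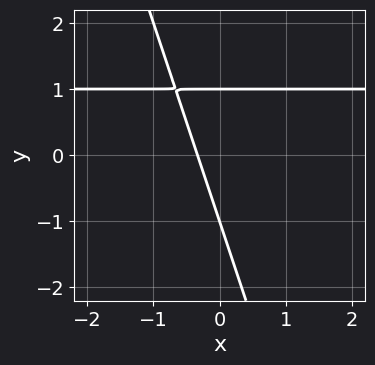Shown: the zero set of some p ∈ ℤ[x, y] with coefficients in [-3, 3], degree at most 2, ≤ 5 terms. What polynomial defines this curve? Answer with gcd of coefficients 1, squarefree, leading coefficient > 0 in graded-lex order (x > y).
1. The degree is 2 — the shape is more complex than any degree-1 curve.
2. From the axis intercepts and sections: among the integer gridlines, it crosses the y-axis at y ∈ {-1, 1}.
3. These observations pin down the coefficients.

3*x*y + y^2 - 3*x - 1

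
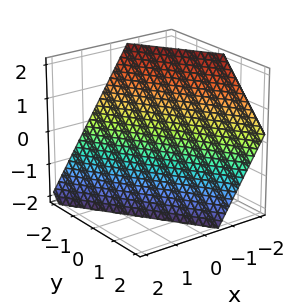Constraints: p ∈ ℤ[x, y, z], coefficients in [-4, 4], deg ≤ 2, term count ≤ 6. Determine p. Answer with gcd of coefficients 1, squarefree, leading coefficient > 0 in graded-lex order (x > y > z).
3*x + 2*y + 2*z + 2

First, deg p = 1. The surface is flat (a plane).
Next, checking where it meets the axes: it meets the y-axis at y = -1 (among the integer gridlines); it meets the z-axis at z = -1 (among the integer gridlines).
Finally, the integer polynomial consistent with all of this is the stated p.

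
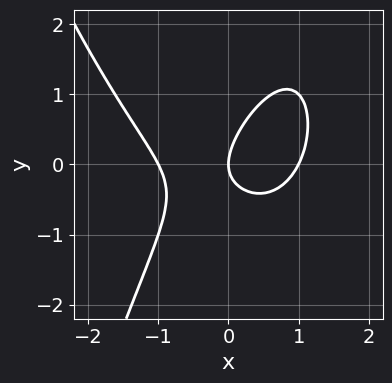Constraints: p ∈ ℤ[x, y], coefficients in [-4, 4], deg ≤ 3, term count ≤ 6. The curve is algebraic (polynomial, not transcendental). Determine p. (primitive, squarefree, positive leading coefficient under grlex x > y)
1. Degree: a generic line meets the curve in up to 3 points, so deg p = 3.
2. Against the integer gridlines: among the integer gridlines, it crosses the x-axis at x ∈ {-1, 0, 1}; one y-axis crossing is at y = 0.
3. Together with the visible shape, these determine p as stated.

x^3 - x*y + y^2 - x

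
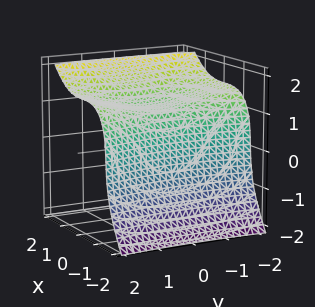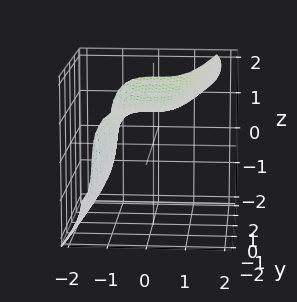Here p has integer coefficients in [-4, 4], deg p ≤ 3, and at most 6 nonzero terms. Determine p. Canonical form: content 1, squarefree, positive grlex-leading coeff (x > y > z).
3*x^3 - 2*z^3 + y^2 - z + 3

(a) Degree: no degree-2 surface has this shape, so deg p = 3.
(b) From the axis intercepts and sections: it misses every integer gridline on the y-axis; one z-axis crossing is at z = 1; one x-axis crossing is at x = -1.
(c) These observations pin down the coefficients.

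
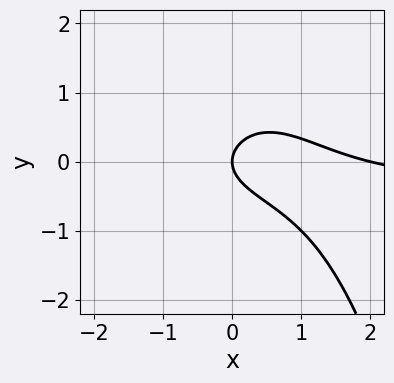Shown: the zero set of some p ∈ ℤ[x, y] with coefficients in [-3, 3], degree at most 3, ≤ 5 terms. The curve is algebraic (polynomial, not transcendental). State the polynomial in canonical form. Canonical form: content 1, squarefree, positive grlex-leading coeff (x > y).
(a) The degree is 3 — the shape is more complex than any degree-2 curve.
(b) Checking where it meets the axes: one y-axis crossing is at y = 0; the x-axis gridline crossings are at x ∈ {0, 2}.
(c) Assembling these constraints gives the stated polynomial.

2*x^2*y + x^2 + 3*y^2 - 2*x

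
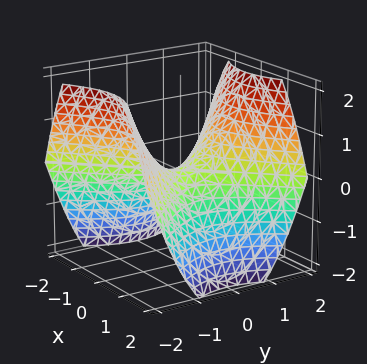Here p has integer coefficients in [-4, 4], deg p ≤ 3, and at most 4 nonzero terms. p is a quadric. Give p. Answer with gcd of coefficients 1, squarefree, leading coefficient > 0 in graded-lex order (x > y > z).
The degree is 2 — a hyperbolic paraboloid; a quadric.
Symmetries: mirror symmetry y ↦ −y ⇒ only even powers of y; mirror symmetry x ↦ −x ⇒ only even powers of x.
From the axis intercepts and sections: it meets the z-axis at z = 0 (among the integer gridlines); one x-axis crossing is at x = 0; it meets the y-axis at y = 0 (among the integer gridlines).
Fitting integer coefficients to these (and the overall shape) gives p.

2*x^2 - 2*y^2 + 3*z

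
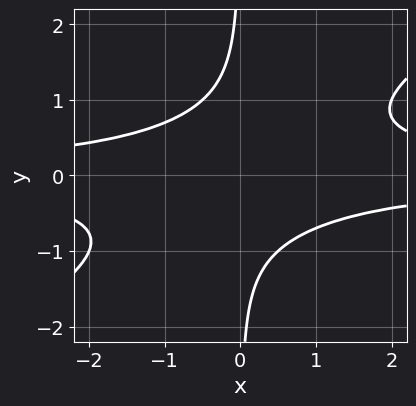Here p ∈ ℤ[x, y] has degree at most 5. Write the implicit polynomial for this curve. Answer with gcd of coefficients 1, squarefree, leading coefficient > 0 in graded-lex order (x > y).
2*x^2*y^2 - 3*x*y^3 - 2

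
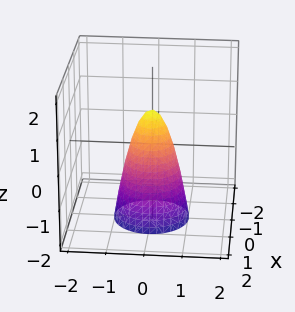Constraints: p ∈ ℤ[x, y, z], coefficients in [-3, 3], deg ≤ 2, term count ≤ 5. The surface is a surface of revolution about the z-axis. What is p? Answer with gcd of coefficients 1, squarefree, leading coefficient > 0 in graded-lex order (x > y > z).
First, the degree is 2 — the shape is more complex than any degree-1 surface.
Next, symmetry: the surface is invariant under rotation about z: p = q(x² + y², z).
Next, from the axis intercepts and sections: a circular section at z = 0 has radius between 0 and 1; it meets the z-axis at z = 1 (among the integer gridlines).
Finally, these observations pin down the coefficients.

3*x^2 + 3*y^2 + z - 1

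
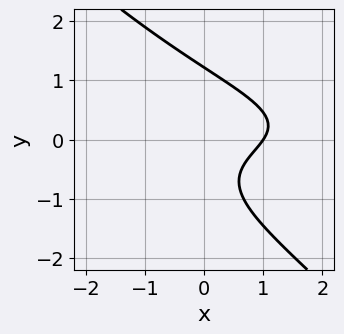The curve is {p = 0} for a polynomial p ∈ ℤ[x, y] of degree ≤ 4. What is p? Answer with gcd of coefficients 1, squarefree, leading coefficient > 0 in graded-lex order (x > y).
3*x*y^2 + 3*y^3 + 3*x - 2*y - 3

1. Degree: the shape is more complex than any degree-2 curve, so deg p = 3.
2. From the axis intercepts and sections: it crosses the x-axis at the gridline x = 1.
3. The integer polynomial consistent with all of this is the stated p.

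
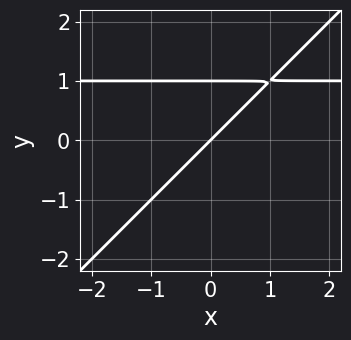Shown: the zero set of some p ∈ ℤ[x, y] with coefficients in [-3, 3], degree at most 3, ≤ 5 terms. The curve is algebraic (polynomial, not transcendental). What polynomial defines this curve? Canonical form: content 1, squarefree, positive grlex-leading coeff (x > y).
x*y - y^2 - x + y

1. deg p = 2.
2. Against the integer gridlines: one x-axis crossing is at x = 0; the y-axis gridline crossings are at y ∈ {0, 1}.
3. Fitting integer coefficients to these (and the overall shape) gives p.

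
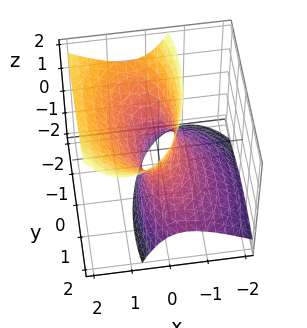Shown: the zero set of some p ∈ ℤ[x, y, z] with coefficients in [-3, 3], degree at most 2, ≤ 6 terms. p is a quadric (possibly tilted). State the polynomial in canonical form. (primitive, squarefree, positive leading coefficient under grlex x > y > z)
deg p = 2. No degree-1 surface has this shape.
Observable constraints: no z-intercept at any integer in the box; among the integer gridlines, it crosses the y-axis at y ∈ {-1, 1}.
These observations pin down the coefficients.

3*x^2 - 3*x*z + y^2 + y*z - z^2 - 1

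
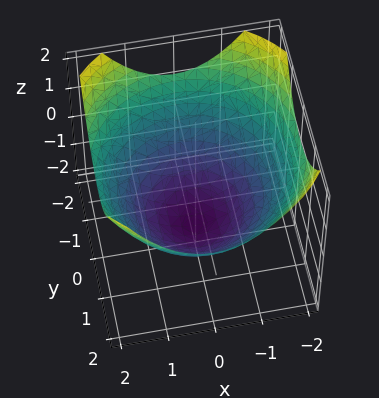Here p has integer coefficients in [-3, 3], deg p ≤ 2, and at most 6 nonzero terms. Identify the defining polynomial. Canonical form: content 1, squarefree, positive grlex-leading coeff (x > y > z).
(a) deg p = 2.
(b) Symmetries: the surface is invariant under rotation about z: p = q(x² + y², z).
(c) From the visible intercepts: a circular section at z = -1 has radius exactly 1.
(d) Fitting integer coefficients to these (and the overall shape) gives p.

x^2 + y^2 - 2*z - 3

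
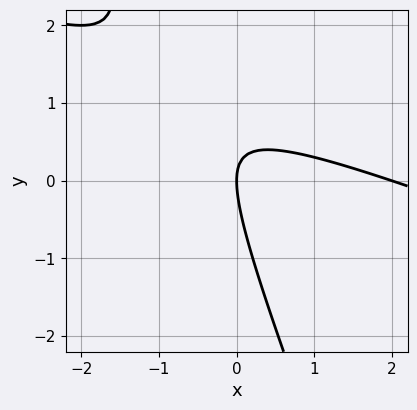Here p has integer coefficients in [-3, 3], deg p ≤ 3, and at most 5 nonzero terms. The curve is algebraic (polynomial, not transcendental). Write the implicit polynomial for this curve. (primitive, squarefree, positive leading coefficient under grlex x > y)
The degree is 2 — the shape is more complex than any degree-1 curve.
Against the integer gridlines: among the integer gridlines, it crosses the x-axis at x ∈ {0, 2}; it meets the y-axis at y = 0 (among the integer gridlines).
The integer polynomial consistent with all of this is the stated p.

x^2 + 3*x*y + y^2 - 2*x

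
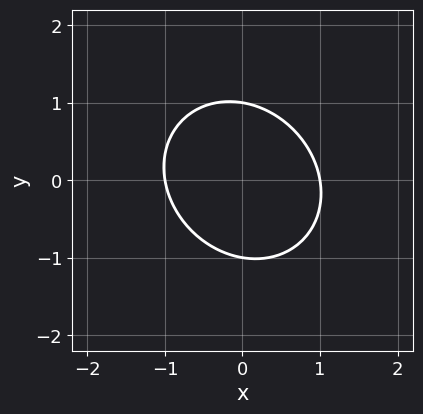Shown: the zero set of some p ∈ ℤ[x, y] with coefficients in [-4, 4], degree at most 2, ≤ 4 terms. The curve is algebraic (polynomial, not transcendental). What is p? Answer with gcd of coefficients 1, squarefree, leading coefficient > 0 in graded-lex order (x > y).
3*x^2 + x*y + 3*y^2 - 3

The degree is 2 — no degree-1 curve has this shape.
Against the integer gridlines: the y-axis gridline crossings are at y ∈ {-1, 1}; the x-axis gridline crossings are at x ∈ {-1, 1}.
Putting this together gives p.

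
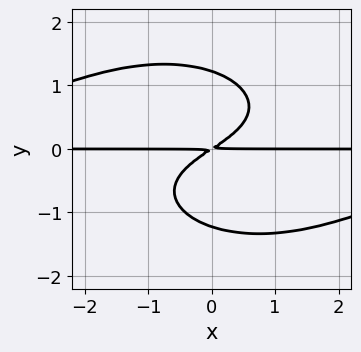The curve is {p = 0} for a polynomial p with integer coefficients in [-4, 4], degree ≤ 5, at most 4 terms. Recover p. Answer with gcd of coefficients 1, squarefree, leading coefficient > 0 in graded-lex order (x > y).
x^2*y^2 + 2*y^4 + 2*x*y - 3*y^2

The degree is 4 — a generic line meets the curve in up to 4 points.
Reading off the gridlines: every point of the x-axis in the box is on the curve.
The integer polynomial consistent with all of this is the stated p.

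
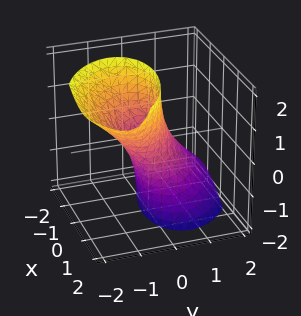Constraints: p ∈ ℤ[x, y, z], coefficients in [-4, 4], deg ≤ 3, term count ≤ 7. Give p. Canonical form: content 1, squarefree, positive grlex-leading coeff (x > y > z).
x^2 + x*y + 2*y^2 + 2*y*z - 1

1. The degree is 2 — the shape is more complex than any degree-1 surface.
2. Reading off the gridlines: the x-axis gridline crossings are at x ∈ {-1, 1}; no z-intercept at any integer in the box.
3. Assembling these constraints gives the stated polynomial.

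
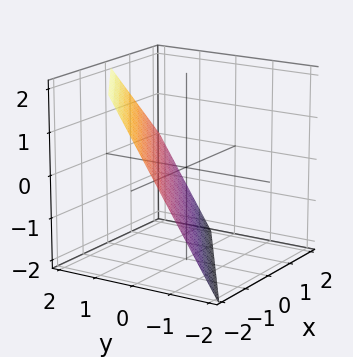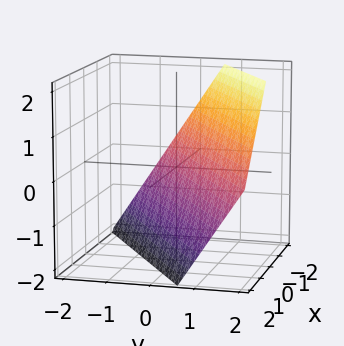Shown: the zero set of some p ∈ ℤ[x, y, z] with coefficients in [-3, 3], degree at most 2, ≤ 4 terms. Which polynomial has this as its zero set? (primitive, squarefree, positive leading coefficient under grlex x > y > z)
2*x - 3*y + 2*z + 2

First, degree: the surface is flat (a plane), so deg p = 1.
Next, checking where it meets the axes: one z-axis crossing is at z = -1; it meets the x-axis at x = -1 (among the integer gridlines).
Finally, fitting integer coefficients to these (and the overall shape) gives p.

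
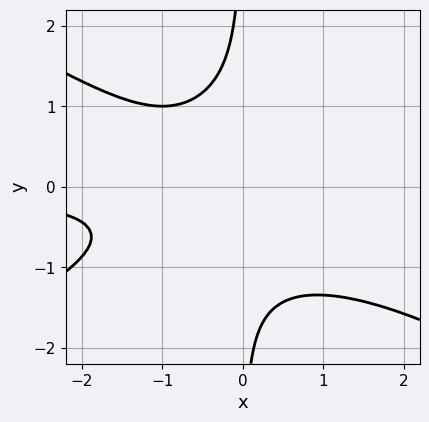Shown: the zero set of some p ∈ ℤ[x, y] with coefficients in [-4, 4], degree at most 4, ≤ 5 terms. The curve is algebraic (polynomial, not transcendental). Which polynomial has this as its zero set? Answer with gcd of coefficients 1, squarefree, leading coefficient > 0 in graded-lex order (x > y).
(a) Degree: no degree-3 curve has this shape, so deg p = 4.
(b) Observable constraints: it misses every integer gridline on the y-axis; no x-intercept at any integer in the box.
(c) Fitting integer coefficients to these (and the overall shape) gives p.

x^3*y - 3*x*y^3 - x^2 - 2*x - 3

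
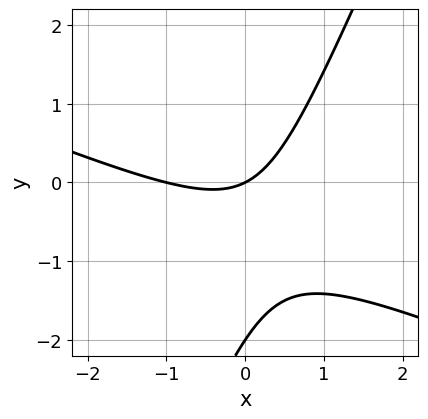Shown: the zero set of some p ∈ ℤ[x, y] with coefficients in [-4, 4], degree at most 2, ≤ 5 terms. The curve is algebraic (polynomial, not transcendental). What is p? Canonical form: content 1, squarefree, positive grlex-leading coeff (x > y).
First, deg p = 2.
Next, observable constraints: among the integer gridlines, it crosses the x-axis at x ∈ {-1, 0}; among the integer gridlines, it crosses the y-axis at y ∈ {-2, 0}.
Finally, putting this together gives p.

x^2 + 2*x*y - y^2 + x - 2*y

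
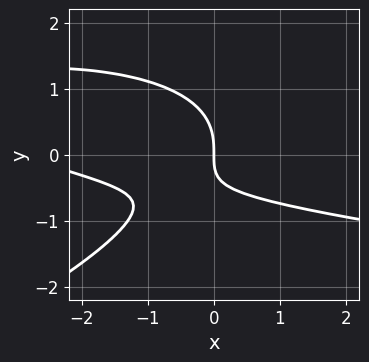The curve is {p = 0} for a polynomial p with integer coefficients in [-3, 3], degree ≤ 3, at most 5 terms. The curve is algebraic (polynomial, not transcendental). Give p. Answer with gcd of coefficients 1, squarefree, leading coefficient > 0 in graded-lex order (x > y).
x*y^2 - 3*y^3 - x^2 - 3*x*y - 3*x

(a) Degree: a generic line meets the curve in up to 3 points, so deg p = 3.
(b) Against the integer gridlines: it crosses the y-axis at the gridline y = 0; it crosses the x-axis at the gridline x = 0.
(c) Solving for integer coefficients yields p as stated.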